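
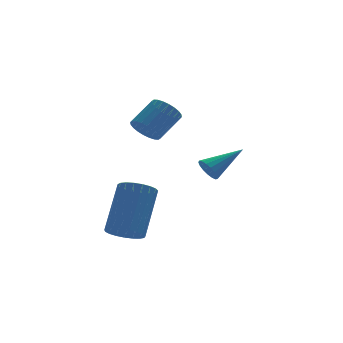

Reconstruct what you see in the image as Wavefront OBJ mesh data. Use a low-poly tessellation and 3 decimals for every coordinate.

v -0.635 0.538 -3.379
v -0.082 0.722 -3.749
v 0.648 1.786 -2.131
v 0.095 1.602 -1.761
v -0.266 0.935 -3.807
v 0.464 1.999 -2.188
v -0.513 1.079 -3.79
v 0.217 2.143 -2.171
v -0.782 1.13 -3.702
v -0.052 2.194 -2.084
v -1.025 1.078 -3.559
v -0.295 2.142 -1.94
v -1.2 0.933 -3.384
v -0.47 1.997 -1.766
v -1.278 0.72 -3.209
v -0.548 1.784 -1.59
v -1.245 0.475 -3.063
v -0.515 1.539 -1.444
v -1.106 0.241 -2.972
v -0.376 1.305 -1.353
v -0.886 0.059 -2.951
v -0.156 1.123 -1.332
v -0.622 -0.041 -3.004
v 0.108 1.023 -1.386
v -0.361 -0.041 -3.123
v 0.369 1.023 -1.504
v -0.147 0.06 -3.285
v 0.583 1.124 -1.666
v -0.017 0.243 -3.464
v 0.713 1.307 -1.845
v 0.006 0.477 -3.628
v 0.736 1.541 -2.01
v 0.762 3.105 0.339
v 1.206 2.801 0.012
v 2.103 3.271 0.795
v 1.658 3.575 1.121
v 1.198 3.015 -0.107
v 2.094 3.486 0.676
v 1.123 3.244 -0.159
v 2.019 3.714 0.624
v 0.993 3.451 -0.134
v 1.89 3.921 0.648
v 0.828 3.605 -0.038
v 1.724 4.076 0.745
v 0.652 3.684 0.116
v 1.549 4.154 0.898
v 0.494 3.674 0.303
v 1.391 4.144 1.086
v 0.376 3.577 0.496
v 1.273 4.048 1.279
v 0.317 3.409 0.665
v 1.214 3.879 1.448
v 0.326 3.194 0.784
v 1.222 3.665 1.567
v 0.401 2.966 0.836
v 1.297 3.436 1.619
v 0.53 2.759 0.812
v 1.427 3.229 1.594
v 0.696 2.604 0.715
v 1.592 3.075 1.498
v 0.871 2.526 0.562
v 1.768 2.996 1.344
v 1.029 2.536 0.374
v 1.926 3.006 1.157
v 1.147 2.632 0.181
v 2.044 3.103 0.964
v 3.016 3.149 -1.762
v 3.271 2.852 -2.103
v 4.384 3.471 -1.018
v 3.274 3.078 -2.207
v 3.218 3.321 -2.209
v 3.116 3.524 -2.108
v 2.991 3.641 -1.928
v 2.871 3.646 -1.71
v 2.785 3.537 -1.503
v 2.751 3.339 -1.356
v 2.778 3.098 -1.302
v 2.86 2.868 -1.353
v 2.977 2.703 -1.497
v 3.103 2.64 -1.703
v 3.21 2.694 -1.921
f 2 1 5
f 2 5 3
f 3 5 6
f 3 6 4
f 5 1 7
f 5 7 6
f 6 7 8
f 6 8 4
f 7 1 9
f 7 9 8
f 8 9 10
f 8 10 4
f 9 1 11
f 9 11 10
f 10 11 12
f 10 12 4
f 11 1 13
f 11 13 12
f 12 13 14
f 12 14 4
f 13 1 15
f 13 15 14
f 14 15 16
f 14 16 4
f 15 1 17
f 15 17 16
f 16 17 18
f 16 18 4
f 17 1 19
f 17 19 18
f 18 19 20
f 18 20 4
f 19 1 21
f 19 21 20
f 20 21 22
f 20 22 4
f 21 1 23
f 21 23 22
f 22 23 24
f 22 24 4
f 23 1 25
f 23 25 24
f 24 25 26
f 24 26 4
f 25 1 27
f 25 27 26
f 26 27 28
f 26 28 4
f 27 1 29
f 27 29 28
f 28 29 30
f 28 30 4
f 29 1 31
f 29 31 30
f 30 31 32
f 30 32 4
f 31 1 2
f 31 2 32
f 32 2 3
f 32 3 4
f 34 33 37
f 34 37 35
f 35 37 38
f 35 38 36
f 37 33 39
f 37 39 38
f 38 39 40
f 38 40 36
f 39 33 41
f 39 41 40
f 40 41 42
f 40 42 36
f 41 33 43
f 41 43 42
f 42 43 44
f 42 44 36
f 43 33 45
f 43 45 44
f 44 45 46
f 44 46 36
f 45 33 47
f 45 47 46
f 46 47 48
f 46 48 36
f 47 33 49
f 47 49 48
f 48 49 50
f 48 50 36
f 49 33 51
f 49 51 50
f 50 51 52
f 50 52 36
f 51 33 53
f 51 53 52
f 52 53 54
f 52 54 36
f 53 33 55
f 53 55 54
f 54 55 56
f 54 56 36
f 55 33 57
f 55 57 56
f 56 57 58
f 56 58 36
f 57 33 59
f 57 59 58
f 58 59 60
f 58 60 36
f 59 33 61
f 59 61 60
f 60 61 62
f 60 62 36
f 61 33 63
f 61 63 62
f 62 63 64
f 62 64 36
f 63 33 65
f 63 65 64
f 64 65 66
f 64 66 36
f 65 33 34
f 65 34 66
f 66 34 35
f 66 35 36
f 68 67 70
f 68 70 69
f 70 67 71
f 70 71 69
f 71 67 72
f 71 72 69
f 72 67 73
f 72 73 69
f 73 67 74
f 73 74 69
f 74 67 75
f 74 75 69
f 75 67 76
f 75 76 69
f 76 67 77
f 76 77 69
f 77 67 78
f 77 78 69
f 78 67 79
f 78 79 69
f 79 67 80
f 79 80 69
f 80 67 81
f 80 81 69
f 81 67 68
f 81 68 69



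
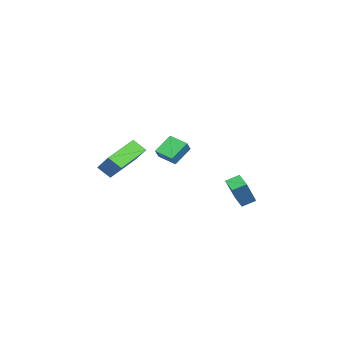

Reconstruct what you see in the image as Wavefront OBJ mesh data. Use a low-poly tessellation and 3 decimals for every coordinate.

v -1.558 -3.118 1.104
v -1.673 -3.84 1.743
v -0.677 -2.331 2.154
v -0.793 -3.052 2.792
v 0.193 -4.068 0.348
v 0.077 -4.789 0.986
v 1.073 -3.28 1.397
v 0.958 -4.002 2.036
v 0.575 -1.413 2.176
v -0.199 -0.777 3.036
v 0.998 -0.443 1.84
v 0.225 0.193 2.7
v 1.175 -1.473 2.76
v 0.402 -0.837 3.62
v 1.599 -0.503 2.424
v 0.825 0.133 3.284
v 1.98 3.173 -0.532
v 1.334 2.706 -0.161
v 1.69 3.854 -0.18
v 1.043 3.387 0.191
v 3.097 2.853 1.009
v 2.45 2.386 1.38
v 2.806 3.534 1.361
v 2.16 3.067 1.732
f 2 4 1
f 5 2 1
f 1 4 3
f 3 5 1
f 2 8 4
f 6 2 5
f 6 8 2
f 4 8 3
f 7 5 3
f 3 8 7
f 7 6 5
f 8 6 7
f 10 12 9
f 13 10 9
f 9 12 11
f 11 13 9
f 10 16 12
f 14 10 13
f 14 16 10
f 12 16 11
f 15 13 11
f 11 16 15
f 15 14 13
f 16 14 15
f 18 20 17
f 21 18 17
f 17 20 19
f 19 21 17
f 18 24 20
f 22 18 21
f 22 24 18
f 20 24 19
f 23 21 19
f 19 24 23
f 23 22 21
f 24 22 23



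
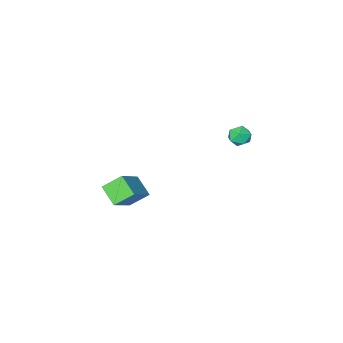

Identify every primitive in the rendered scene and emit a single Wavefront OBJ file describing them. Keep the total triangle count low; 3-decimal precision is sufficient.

v -3.314 0.53 -0.976
v -2.889 0.057 -0.894
v -4.091 -0.137 -0.806
v -3.666 -0.61 -0.724
v -3.71 -0.14 -0.29
v -3.23 0.273 -0.395
v -3.75 -0.353 -1.305
v -3.27 0.06 -1.41
v -3.158 -0.489 -1.097
v -3.134 -0.357 -0.47
v -3.846 0.277 -1.23
v -3.822 0.409 -0.603
v 1.469 -1.21 -2.282
v 2.813 -0.444 -1.095
v 1.468 -0.235 -2.911
v 2.812 0.531 -1.723
v 2.288 -1.631 -2.937
v 3.632 -0.865 -1.749
v 2.287 -0.656 -3.565
v 3.631 0.11 -2.378
f 1 12 6
f 1 6 2
f 1 2 8
f 1 8 11
f 1 11 12
f 2 6 10
f 6 12 5
f 12 11 3
f 11 8 7
f 8 2 9
f 4 10 5
f 4 5 3
f 4 3 7
f 4 7 9
f 4 9 10
f 5 10 6
f 3 5 12
f 7 3 11
f 9 7 8
f 10 9 2
f 14 16 13
f 17 14 13
f 13 16 15
f 15 17 13
f 14 20 16
f 18 14 17
f 18 20 14
f 16 20 15
f 19 17 15
f 15 20 19
f 19 18 17
f 20 18 19



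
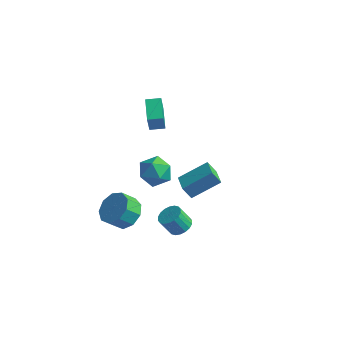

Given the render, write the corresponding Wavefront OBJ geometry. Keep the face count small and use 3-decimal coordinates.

v -3.19 3.78 -2.746
v -2.161 3.472 -2.885
v -3.679 2.748 -4.075
v -2.65 2.44 -4.214
v -3.194 2.128 -3.331
v -2.892 2.766 -2.51
v -2.948 3.454 -4.45
v -2.646 4.092 -3.629
v -2.012 3.27 -3.939
v -2.164 2.451 -3.247
v -3.676 3.769 -3.713
v -3.828 2.95 -3.021
v 1.801 -0.999 0.654
v 1.403 -1.237 1.414
v 2.841 0.169 1.566
v 2.443 -0.07 2.325
v 2.617 -1.85 0.815
v 2.219 -2.089 1.574
v 3.657 -0.683 1.726
v 3.259 -0.921 2.486
v 1.121 -0.54 -3.372
v 1.767 -0.672 -3.109
v 1.285 -1.033 -2.106
v 0.639 -0.9 -2.368
v 1.717 -0.371 -3.025
v 1.235 -0.732 -2.022
v 1.549 -0.104 -3.009
v 1.067 -0.465 -2.006
v 1.296 0.077 -3.066
v 0.815 -0.284 -2.062
v 1.009 0.136 -3.183
v 0.527 -0.225 -2.179
v 0.743 0.061 -3.337
v 0.262 -0.3 -2.334
v 0.553 -0.133 -3.498
v 0.071 -0.494 -2.495
v 0.475 -0.407 -3.634
v -0.007 -0.768 -2.631
v 0.525 -0.708 -3.718
v 0.043 -1.069 -2.715
v 0.693 -0.975 -3.734
v 0.211 -1.336 -2.731
v 0.945 -1.156 -3.678
v 0.464 -1.517 -2.674
v 1.233 -1.215 -3.561
v 0.751 -1.576 -2.557
v 1.498 -1.14 -3.406
v 1.017 -1.501 -2.403
v 1.689 -0.946 -3.245
v 1.207 -1.307 -2.242
v -1.644 0.696 2.507
v -1.438 0.185 3.805
v -2.462 1.749 3.052
v -2.256 1.238 4.35
v -0.964 1.182 2.59
v -0.758 0.671 3.888
v -1.782 2.235 3.135
v -1.576 1.724 4.433
v -2.1 -0.862 -3.701
v -1.479 -0.41 -2.986
v -1.919 -1.046 -2.203
v -2.54 -1.498 -2.919
v -2.097 -0.048 -3.039
v -2.536 -0.683 -2.256
v -2.716 -0.067 -3.402
v -3.156 -0.702 -2.619
v -3.047 -0.458 -3.905
v -3.487 -1.093 -3.122
v -2.935 -1.038 -4.313
v -3.375 -1.673 -3.53
v -2.432 -1.536 -4.435
v -2.872 -2.172 -3.652
v -1.774 -1.719 -4.214
v -2.214 -2.354 -3.431
v -1.268 -1.501 -3.753
v -1.708 -2.136 -2.97
v -1.152 -0.984 -3.268
v -1.591 -1.62 -2.485
f 1 12 6
f 1 6 2
f 1 2 8
f 1 8 11
f 1 11 12
f 2 6 10
f 6 12 5
f 12 11 3
f 11 8 7
f 8 2 9
f 4 10 5
f 4 5 3
f 4 3 7
f 4 7 9
f 4 9 10
f 5 10 6
f 3 5 12
f 7 3 11
f 9 7 8
f 10 9 2
f 14 16 13
f 17 14 13
f 13 16 15
f 15 17 13
f 14 20 16
f 18 14 17
f 18 20 14
f 16 20 15
f 19 17 15
f 15 20 19
f 19 18 17
f 20 18 19
f 22 21 25
f 22 25 23
f 23 25 26
f 23 26 24
f 25 21 27
f 25 27 26
f 26 27 28
f 26 28 24
f 27 21 29
f 27 29 28
f 28 29 30
f 28 30 24
f 29 21 31
f 29 31 30
f 30 31 32
f 30 32 24
f 31 21 33
f 31 33 32
f 32 33 34
f 32 34 24
f 33 21 35
f 33 35 34
f 34 35 36
f 34 36 24
f 35 21 37
f 35 37 36
f 36 37 38
f 36 38 24
f 37 21 39
f 37 39 38
f 38 39 40
f 38 40 24
f 39 21 41
f 39 41 40
f 40 41 42
f 40 42 24
f 41 21 43
f 41 43 42
f 42 43 44
f 42 44 24
f 43 21 45
f 43 45 44
f 44 45 46
f 44 46 24
f 45 21 47
f 45 47 46
f 46 47 48
f 46 48 24
f 47 21 49
f 47 49 48
f 48 49 50
f 48 50 24
f 49 21 22
f 49 22 50
f 50 22 23
f 50 23 24
f 52 54 51
f 55 52 51
f 51 54 53
f 53 55 51
f 52 58 54
f 56 52 55
f 56 58 52
f 54 58 53
f 57 55 53
f 53 58 57
f 57 56 55
f 58 56 57
f 60 59 63
f 60 63 61
f 61 63 64
f 61 64 62
f 63 59 65
f 63 65 64
f 64 65 66
f 64 66 62
f 65 59 67
f 65 67 66
f 66 67 68
f 66 68 62
f 67 59 69
f 67 69 68
f 68 69 70
f 68 70 62
f 69 59 71
f 69 71 70
f 70 71 72
f 70 72 62
f 71 59 73
f 71 73 72
f 72 73 74
f 72 74 62
f 73 59 75
f 73 75 74
f 74 75 76
f 74 76 62
f 75 59 77
f 75 77 76
f 76 77 78
f 76 78 62
f 77 59 60
f 77 60 78
f 78 60 61
f 78 61 62



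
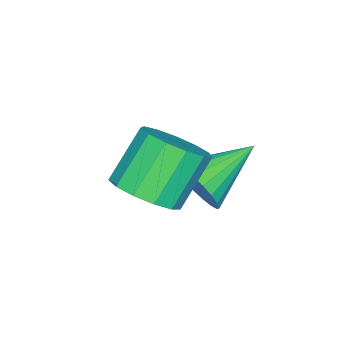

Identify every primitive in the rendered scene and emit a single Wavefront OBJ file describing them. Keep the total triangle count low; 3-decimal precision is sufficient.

v 1.599 -1.354 2.076
v 2.269 -1.767 2.693
v 1.211 -1.439 4.061
v 0.541 -1.026 3.444
v 2.398 -1.219 2.662
v 1.34 -0.891 4.03
v 2.274 -0.714 2.444
v 1.216 -0.386 3.812
v 1.935 -0.413 2.11
v 0.877 -0.085 3.478
v 1.489 -0.41 1.765
v 0.432 -0.082 3.133
v 1.079 -0.707 1.519
v 0.021 -0.379 2.887
v 0.833 -1.209 1.449
v -0.225 -0.881 2.817
v 0.831 -1.758 1.579
v -0.227 -1.43 2.947
v 1.072 -2.178 1.866
v 0.014 -1.85 3.234
v 1.481 -2.337 2.22
v 0.423 -2.008 3.588
v 1.927 -2.183 2.529
v 0.869 -1.855 3.897
v -0.199 -0.86 1.226
v 0.329 -0.391 1.816
v -1.821 0 1.994
v 0.313 -0.153 1.516
v 0.209 -0.038 1.166
v 0.034 -0.065 0.827
v -0.181 -0.23 0.557
v -0.399 -0.503 0.403
v -0.583 -0.839 0.391
v -0.7 -1.178 0.523
v -0.731 -1.462 0.777
v -0.67 -1.642 1.109
v -0.527 -1.687 1.461
v -0.328 -1.589 1.773
v -0.106 -1.366 1.99
v 0.099 -1.054 2.075
v 0.253 -0.71 2.013
f 2 1 5
f 2 5 3
f 3 5 6
f 3 6 4
f 5 1 7
f 5 7 6
f 6 7 8
f 6 8 4
f 7 1 9
f 7 9 8
f 8 9 10
f 8 10 4
f 9 1 11
f 9 11 10
f 10 11 12
f 10 12 4
f 11 1 13
f 11 13 12
f 12 13 14
f 12 14 4
f 13 1 15
f 13 15 14
f 14 15 16
f 14 16 4
f 15 1 17
f 15 17 16
f 16 17 18
f 16 18 4
f 17 1 19
f 17 19 18
f 18 19 20
f 18 20 4
f 19 1 21
f 19 21 20
f 20 21 22
f 20 22 4
f 21 1 23
f 21 23 22
f 22 23 24
f 22 24 4
f 23 1 2
f 23 2 24
f 24 2 3
f 24 3 4
f 26 25 28
f 26 28 27
f 28 25 29
f 28 29 27
f 29 25 30
f 29 30 27
f 30 25 31
f 30 31 27
f 31 25 32
f 31 32 27
f 32 25 33
f 32 33 27
f 33 25 34
f 33 34 27
f 34 25 35
f 34 35 27
f 35 25 36
f 35 36 27
f 36 25 37
f 36 37 27
f 37 25 38
f 37 38 27
f 38 25 39
f 38 39 27
f 39 25 40
f 39 40 27
f 40 25 41
f 40 41 27
f 41 25 26
f 41 26 27



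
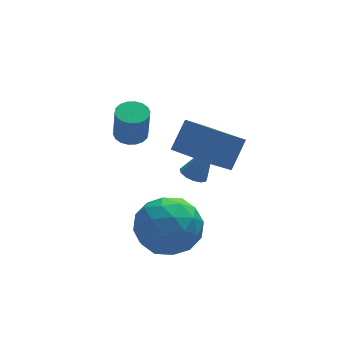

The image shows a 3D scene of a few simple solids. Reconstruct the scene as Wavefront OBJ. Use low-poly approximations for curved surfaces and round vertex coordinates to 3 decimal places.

v -2.321 0.041 -0.953
v -1.593 0.477 -1.843
v -1.147 -1.557 -0.777
v -0.419 -1.121 -1.667
v -0.461 -0.557 -0.574
v -1.186 0.431 -0.683
v -1.554 -1.511 -1.937
v -2.279 -0.523 -2.046
v -1.119 -0.482 -2.451
v -0.443 0.108 -1.609
v -2.297 -1.188 -1.011
v -1.621 -0.598 -0.169
v -2.06 0.399 -1.414
v -0.68 -1.479 -1.206
v -0.704 -1.148 -0.564
v -0.276 -0.891 -1.087
v -1.821 0.372 -0.732
v -1.393 0.628 -1.255
v -0.727 0.021 -0.509
v -1.347 -1.708 -1.365
v -0.919 -1.452 -1.888
v -2.464 -0.189 -1.533
v -2.036 0.068 -2.056
v -2.013 -1.101 -2.111
v -1.353 0.092 -2.294
v -0.663 -0.847 -2.19
v -1.33 -1.076 -2.349
v -1.757 -0.496 -2.413
v -0.956 0.439 -1.799
v -0.266 -0.5 -1.696
v -0.29 -0.169 -1.053
v -0.717 0.411 -1.118
v -0.677 -0.125 -2.157
v -2.474 -0.58 -0.924
v -1.784 -1.519 -0.821
v -2.023 -1.491 -1.502
v -2.45 -0.911 -1.567
v -2.077 -0.233 -0.43
v -1.387 -1.172 -0.326
v -0.983 -0.584 -0.207
v -1.41 -0.004 -0.271
v -2.063 -0.955 -0.463
v -0.155 -1.195 2.046
v 0.497 -0.67 3.001
v -0.92 0.662 1.547
v -0.269 1.187 2.503
v 0.589 -1.047 1.457
v 1.24 -0.522 2.413
v -0.177 0.81 0.959
v 0.475 1.335 1.914
v -1.556 3.266 0.571
v -1.098 3.644 0.658
v -1.107 3.353 1.976
v -1.564 2.974 1.889
v -1.312 3.801 0.691
v -1.321 3.509 2.009
v -1.574 3.851 0.7
v -1.583 3.56 2.018
v -1.832 3.786 0.684
v -1.841 3.495 2.002
v -2.036 3.618 0.646
v -2.045 3.326 1.964
v -2.144 3.38 0.592
v -2.153 3.088 1.91
v -2.136 3.119 0.535
v -2.145 2.827 1.853
v -2.013 2.887 0.484
v -2.022 2.596 1.802
v -1.799 2.731 0.451
v -1.808 2.439 1.769
v -1.537 2.68 0.442
v -1.546 2.389 1.76
v -1.279 2.745 0.458
v -1.288 2.454 1.776
v -1.075 2.914 0.496
v -1.084 2.622 1.814
v -0.967 3.152 0.55
v -0.976 2.86 1.868
v -0.975 3.413 0.607
v -0.984 3.121 1.925
v 0.316 2.104 -1.141
v 0.748 2.291 -1.363
v 1.104 2.136 0.421
v 0.587 2.524 -1.286
v 0.34 2.623 -1.164
v 0.086 2.558 -1.034
v -0.096 2.349 -0.938
v -0.146 2.062 -0.907
v -0.05 1.789 -0.95
v 0.162 1.615 -1.054
v 0.423 1.598 -1.185
v 0.651 1.741 -1.303
v 0.772 1.999 -1.369
f 1 38 17
f 38 12 41
f 17 41 6
f 38 41 17
f 1 17 13
f 17 6 18
f 13 18 2
f 17 18 13
f 1 13 22
f 13 2 23
f 22 23 8
f 13 23 22
f 1 22 34
f 22 8 37
f 34 37 11
f 22 37 34
f 1 34 38
f 34 11 42
f 38 42 12
f 34 42 38
f 2 18 29
f 18 6 32
f 29 32 10
f 18 32 29
f 6 41 19
f 41 12 40
f 19 40 5
f 41 40 19
f 12 42 39
f 42 11 35
f 39 35 3
f 42 35 39
f 11 37 36
f 37 8 24
f 36 24 7
f 37 24 36
f 8 23 28
f 23 2 25
f 28 25 9
f 23 25 28
f 4 30 16
f 30 10 31
f 16 31 5
f 30 31 16
f 4 16 14
f 16 5 15
f 14 15 3
f 16 15 14
f 4 14 21
f 14 3 20
f 21 20 7
f 14 20 21
f 4 21 26
f 21 7 27
f 26 27 9
f 21 27 26
f 4 26 30
f 26 9 33
f 30 33 10
f 26 33 30
f 5 31 19
f 31 10 32
f 19 32 6
f 31 32 19
f 3 15 39
f 15 5 40
f 39 40 12
f 15 40 39
f 7 20 36
f 20 3 35
f 36 35 11
f 20 35 36
f 9 27 28
f 27 7 24
f 28 24 8
f 27 24 28
f 10 33 29
f 33 9 25
f 29 25 2
f 33 25 29
f 44 46 43
f 47 44 43
f 43 46 45
f 45 47 43
f 44 50 46
f 48 44 47
f 48 50 44
f 46 50 45
f 49 47 45
f 45 50 49
f 49 48 47
f 50 48 49
f 52 51 55
f 52 55 53
f 53 55 56
f 53 56 54
f 55 51 57
f 55 57 56
f 56 57 58
f 56 58 54
f 57 51 59
f 57 59 58
f 58 59 60
f 58 60 54
f 59 51 61
f 59 61 60
f 60 61 62
f 60 62 54
f 61 51 63
f 61 63 62
f 62 63 64
f 62 64 54
f 63 51 65
f 63 65 64
f 64 65 66
f 64 66 54
f 65 51 67
f 65 67 66
f 66 67 68
f 66 68 54
f 67 51 69
f 67 69 68
f 68 69 70
f 68 70 54
f 69 51 71
f 69 71 70
f 70 71 72
f 70 72 54
f 71 51 73
f 71 73 72
f 72 73 74
f 72 74 54
f 73 51 75
f 73 75 74
f 74 75 76
f 74 76 54
f 75 51 77
f 75 77 76
f 76 77 78
f 76 78 54
f 77 51 79
f 77 79 78
f 78 79 80
f 78 80 54
f 79 51 52
f 79 52 80
f 80 52 53
f 80 53 54
f 82 81 84
f 82 84 83
f 84 81 85
f 84 85 83
f 85 81 86
f 85 86 83
f 86 81 87
f 86 87 83
f 87 81 88
f 87 88 83
f 88 81 89
f 88 89 83
f 89 81 90
f 89 90 83
f 90 81 91
f 90 91 83
f 91 81 92
f 91 92 83
f 92 81 93
f 92 93 83
f 93 81 82
f 93 82 83



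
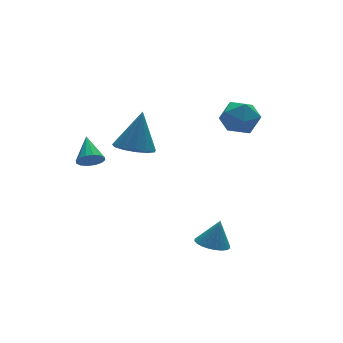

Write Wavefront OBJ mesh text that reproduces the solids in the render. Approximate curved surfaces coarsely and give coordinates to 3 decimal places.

v 1.23 -2.258 -3.157
v 1.955 -2.219 -3.412
v 1.65 -2.142 -1.943
v 1.877 -1.929 -3.413
v 1.7 -1.689 -3.375
v 1.452 -1.536 -3.304
v 1.169 -1.493 -3.21
v 0.896 -1.566 -3.108
v 0.674 -1.745 -3.014
v 0.536 -2.002 -2.941
v 0.504 -2.298 -2.902
v 0.582 -2.588 -2.901
v 0.759 -2.828 -2.939
v 1.007 -2.981 -3.01
v 1.29 -3.024 -3.104
v 1.563 -2.951 -3.206
v 1.785 -2.772 -3.3
v 1.923 -2.515 -3.373
v 2.9 -0.033 3.158
v 3.539 0.705 3.218
v 3.761 -0.685 2.002
v 4.4 0.053 2.062
v 4.332 -0.596 2.791
v 3.8 -0.192 3.505
v 3.5 0.212 1.715
v 2.968 0.616 2.429
v 3.91 0.856 2.326
v 4.424 0.357 2.991
v 2.876 -0.337 2.229
v 3.39 -0.836 2.894
v -0.589 1.45 1.091
v -0.054 2.14 0.742
v 0.029 1.89 2.909
v -0.526 2.356 0.85
v -1.017 2.284 1.034
v -1.372 1.948 1.236
v -1.479 1.453 1.392
v -1.303 0.957 1.453
v -0.9 0.618 1.398
v -0.398 0.542 1.246
v 0.043 0.755 1.045
v 0.284 1.188 0.858
v 0.248 1.705 0.745
v -2.002 2.822 -0.084
v -1.697 2.463 0.349
v -1.678 3.998 0.664
v -1.466 2.542 0.125
v -1.379 2.696 -0.156
v -1.459 2.884 -0.416
v -1.685 3.055 -0.588
v -1.995 3.164 -0.625
v -2.308 3.182 -0.516
v -2.539 3.103 -0.292
v -2.626 2.949 -0.012
v -2.546 2.761 0.249
v -2.32 2.589 0.421
v -2.009 2.48 0.457
f 2 1 4
f 2 4 3
f 4 1 5
f 4 5 3
f 5 1 6
f 5 6 3
f 6 1 7
f 6 7 3
f 7 1 8
f 7 8 3
f 8 1 9
f 8 9 3
f 9 1 10
f 9 10 3
f 10 1 11
f 10 11 3
f 11 1 12
f 11 12 3
f 12 1 13
f 12 13 3
f 13 1 14
f 13 14 3
f 14 1 15
f 14 15 3
f 15 1 16
f 15 16 3
f 16 1 17
f 16 17 3
f 17 1 18
f 17 18 3
f 18 1 2
f 18 2 3
f 19 30 24
f 19 24 20
f 19 20 26
f 19 26 29
f 19 29 30
f 20 24 28
f 24 30 23
f 30 29 21
f 29 26 25
f 26 20 27
f 22 28 23
f 22 23 21
f 22 21 25
f 22 25 27
f 22 27 28
f 23 28 24
f 21 23 30
f 25 21 29
f 27 25 26
f 28 27 20
f 32 31 34
f 32 34 33
f 34 31 35
f 34 35 33
f 35 31 36
f 35 36 33
f 36 31 37
f 36 37 33
f 37 31 38
f 37 38 33
f 38 31 39
f 38 39 33
f 39 31 40
f 39 40 33
f 40 31 41
f 40 41 33
f 41 31 42
f 41 42 33
f 42 31 43
f 42 43 33
f 43 31 32
f 43 32 33
f 45 44 47
f 45 47 46
f 47 44 48
f 47 48 46
f 48 44 49
f 48 49 46
f 49 44 50
f 49 50 46
f 50 44 51
f 50 51 46
f 51 44 52
f 51 52 46
f 52 44 53
f 52 53 46
f 53 44 54
f 53 54 46
f 54 44 55
f 54 55 46
f 55 44 56
f 55 56 46
f 56 44 57
f 56 57 46
f 57 44 45
f 57 45 46



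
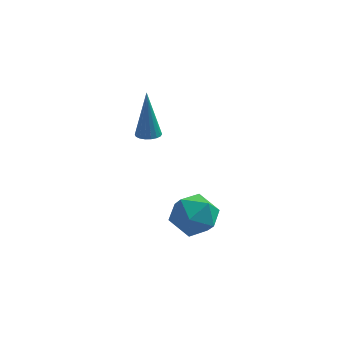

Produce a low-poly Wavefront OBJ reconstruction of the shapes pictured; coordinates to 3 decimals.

v 1.83 0.451 2.441
v 2.183 0.091 2.52
v 1.73 0.809 4.539
v 2.307 0.279 2.493
v 2.337 0.501 2.457
v 2.267 0.713 2.417
v 2.11 0.873 2.383
v 1.898 0.95 2.359
v 1.672 0.928 2.352
v 1.477 0.811 2.363
v 1.353 0.623 2.389
v 1.323 0.401 2.426
v 1.393 0.189 2.465
v 1.55 0.029 2.5
v 1.762 -0.048 2.523
v 1.988 -0.026 2.53
v 3.171 -1.013 -1.666
v 3.804 -0.251 -1.283
v 3.636 -2.049 -0.377
v 4.269 -1.287 0.006
v 3.215 -1.17 0.044
v 2.927 -0.529 -0.753
v 4.513 -1.771 -0.907
v 4.225 -1.13 -1.704
v 4.634 -0.72 -0.814
v 3.831 -0.348 -0.226
v 3.609 -1.952 -1.434
v 2.806 -1.58 -0.846
f 2 1 4
f 2 4 3
f 4 1 5
f 4 5 3
f 5 1 6
f 5 6 3
f 6 1 7
f 6 7 3
f 7 1 8
f 7 8 3
f 8 1 9
f 8 9 3
f 9 1 10
f 9 10 3
f 10 1 11
f 10 11 3
f 11 1 12
f 11 12 3
f 12 1 13
f 12 13 3
f 13 1 14
f 13 14 3
f 14 1 15
f 14 15 3
f 15 1 16
f 15 16 3
f 16 1 2
f 16 2 3
f 17 28 22
f 17 22 18
f 17 18 24
f 17 24 27
f 17 27 28
f 18 22 26
f 22 28 21
f 28 27 19
f 27 24 23
f 24 18 25
f 20 26 21
f 20 21 19
f 20 19 23
f 20 23 25
f 20 25 26
f 21 26 22
f 19 21 28
f 23 19 27
f 25 23 24
f 26 25 18



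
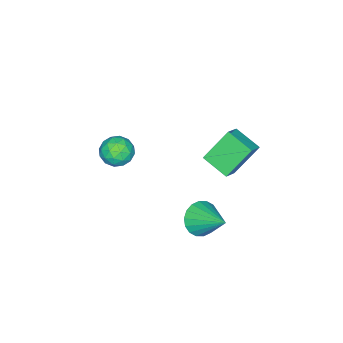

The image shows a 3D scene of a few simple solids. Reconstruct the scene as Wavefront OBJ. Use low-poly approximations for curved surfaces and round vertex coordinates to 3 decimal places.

v -0.832 -3.212 0.077
v -0.375 -2.497 -0.43
v 0.335 -3.183 1.17
v 0.792 -2.468 0.663
v -0.062 -2.28 1.124
v -0.784 -2.297 0.448
v 0.744 -3.383 0.292
v 0.022 -3.4 -0.384
v 0.598 -2.602 -0.297
v 0.1 -1.92 0.217
v -0.14 -3.76 0.523
v -0.638 -3.078 1.037
v -0.706 -2.857 -0.272
v 0.666 -2.823 1.012
v 0.164 -2.713 1.283
v 0.432 -2.292 0.985
v -0.946 -2.74 0.244
v -0.678 -2.319 -0.054
v -0.494 -2.192 0.859
v 0.638 -3.361 0.794
v 0.906 -2.94 0.496
v -0.472 -3.388 -0.245
v -0.204 -2.967 -0.543
v 0.454 -3.488 -0.119
v 0.134 -2.498 -0.492
v 0.821 -2.481 0.15
v 0.792 -3.019 -0.068
v 0.368 -3.029 -0.465
v -0.158 -2.098 -0.19
v 0.528 -2.081 0.453
v 0.026 -1.97 0.723
v -0.398 -1.981 0.326
v 0.414 -2.159 -0.112
v -0.568 -3.599 0.287
v 0.118 -3.582 0.93
v 0.358 -3.699 0.414
v -0.066 -3.71 0.017
v -0.861 -3.199 0.59
v -0.174 -3.182 1.232
v -0.408 -2.651 1.205
v -0.832 -2.661 0.808
v -0.454 -3.521 0.852
v -1.653 4.644 3.466
v -1.844 3.169 4.029
v -0.701 4.75 4.067
v -0.893 3.275 4.63
v -0.547 3.885 1.85
v -0.739 2.41 2.413
v 0.404 3.991 2.451
v 0.213 2.516 3.014
v -0.182 2.222 -2.727
v 0.833 2.147 -3.056
v 0.322 3.978 -1.573
v 0.634 2.423 -3.389
v 0.273 2.659 -3.591
v -0.178 2.809 -3.621
v -0.63 2.843 -3.475
v -0.993 2.753 -3.18
v -1.196 2.559 -2.795
v -1.197 2.298 -2.397
v -0.998 2.022 -2.064
v -0.637 1.785 -1.862
v -0.186 1.636 -1.832
v 0.266 1.602 -1.978
v 0.629 1.691 -2.273
v 0.831 1.886 -2.658
f 1 38 17
f 38 12 41
f 17 41 6
f 38 41 17
f 1 17 13
f 17 6 18
f 13 18 2
f 17 18 13
f 1 13 22
f 13 2 23
f 22 23 8
f 13 23 22
f 1 22 34
f 22 8 37
f 34 37 11
f 22 37 34
f 1 34 38
f 34 11 42
f 38 42 12
f 34 42 38
f 2 18 29
f 18 6 32
f 29 32 10
f 18 32 29
f 6 41 19
f 41 12 40
f 19 40 5
f 41 40 19
f 12 42 39
f 42 11 35
f 39 35 3
f 42 35 39
f 11 37 36
f 37 8 24
f 36 24 7
f 37 24 36
f 8 23 28
f 23 2 25
f 28 25 9
f 23 25 28
f 4 30 16
f 30 10 31
f 16 31 5
f 30 31 16
f 4 16 14
f 16 5 15
f 14 15 3
f 16 15 14
f 4 14 21
f 14 3 20
f 21 20 7
f 14 20 21
f 4 21 26
f 21 7 27
f 26 27 9
f 21 27 26
f 4 26 30
f 26 9 33
f 30 33 10
f 26 33 30
f 5 31 19
f 31 10 32
f 19 32 6
f 31 32 19
f 3 15 39
f 15 5 40
f 39 40 12
f 15 40 39
f 7 20 36
f 20 3 35
f 36 35 11
f 20 35 36
f 9 27 28
f 27 7 24
f 28 24 8
f 27 24 28
f 10 33 29
f 33 9 25
f 29 25 2
f 33 25 29
f 44 46 43
f 47 44 43
f 43 46 45
f 45 47 43
f 44 50 46
f 48 44 47
f 48 50 44
f 46 50 45
f 49 47 45
f 45 50 49
f 49 48 47
f 50 48 49
f 52 51 54
f 52 54 53
f 54 51 55
f 54 55 53
f 55 51 56
f 55 56 53
f 56 51 57
f 56 57 53
f 57 51 58
f 57 58 53
f 58 51 59
f 58 59 53
f 59 51 60
f 59 60 53
f 60 51 61
f 60 61 53
f 61 51 62
f 61 62 53
f 62 51 63
f 62 63 53
f 63 51 64
f 63 64 53
f 64 51 65
f 64 65 53
f 65 51 66
f 65 66 53
f 66 51 52
f 66 52 53



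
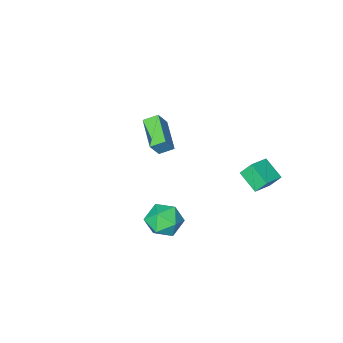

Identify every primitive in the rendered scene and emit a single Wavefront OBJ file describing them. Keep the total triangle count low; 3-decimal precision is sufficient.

v -3.537 3.394 -1.094
v -2.213 3.752 -0.625
v -3.633 4.719 -1.834
v -2.309 5.076 -1.365
v -3.091 2.924 -1.995
v -1.767 3.281 -1.526
v -3.187 4.248 -2.735
v -1.863 4.606 -2.266
v -1.844 -4.023 -2.426
v -1.14 -3.927 -1.301
v -1.039 -2.11 -3.092
v -0.336 -2.014 -1.968
v -1.064 -4.506 -2.872
v -0.361 -4.41 -1.748
v -0.26 -2.593 -3.539
v 0.444 -2.497 -2.414
v 3.668 4.734 -1.964
v 4.673 4.3 -2.454
v 2.747 3.08 -2.386
v 3.752 2.646 -2.876
v 3.687 2.814 -1.691
v 4.256 3.836 -1.43
v 3.164 3.544 -3.41
v 3.733 4.566 -3.149
v 4.361 3.565 -3.347
v 4.684 3.113 -2.285
v 2.736 4.267 -2.555
v 3.059 3.815 -1.493
f 2 4 1
f 5 2 1
f 1 4 3
f 3 5 1
f 2 8 4
f 6 2 5
f 6 8 2
f 4 8 3
f 7 5 3
f 3 8 7
f 7 6 5
f 8 6 7
f 10 12 9
f 13 10 9
f 9 12 11
f 11 13 9
f 10 16 12
f 14 10 13
f 14 16 10
f 12 16 11
f 15 13 11
f 11 16 15
f 15 14 13
f 16 14 15
f 17 28 22
f 17 22 18
f 17 18 24
f 17 24 27
f 17 27 28
f 18 22 26
f 22 28 21
f 28 27 19
f 27 24 23
f 24 18 25
f 20 26 21
f 20 21 19
f 20 19 23
f 20 23 25
f 20 25 26
f 21 26 22
f 19 21 28
f 23 19 27
f 25 23 24
f 26 25 18



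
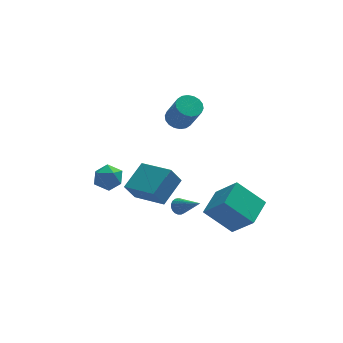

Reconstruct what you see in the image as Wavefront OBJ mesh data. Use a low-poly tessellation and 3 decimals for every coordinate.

v 0.061 -1.568 -1.65
v -0.56 -1.805 -0.532
v -1.304 0.039 -2.069
v -1.925 -0.198 -0.951
v 1.245 -0.322 -0.729
v 0.624 -0.559 0.389
v -0.12 1.285 -1.148
v -0.741 1.048 -0.03
v 1.168 0.016 -3.182
v 1.554 0.405 -3.063
v 2.112 -1.256 -2.078
v 1.398 0.437 -2.892
v 1.203 0.397 -2.772
v 1.002 0.29 -2.723
v 0.829 0.137 -2.753
v 0.715 -0.038 -2.857
v 0.68 -0.203 -3.017
v 0.729 -0.33 -3.206
v 0.854 -0.398 -3.39
v 1.033 -0.394 -3.539
v 1.236 -0.319 -3.625
v 1.427 -0.186 -3.635
v 1.573 -0.018 -3.567
v 1.649 0.156 -3.432
v 1.643 0.305 -3.253
v -3.066 -0.027 -0.517
v -2.554 0.326 0.169
v -3.106 -1.346 0.191
v -2.594 -0.993 0.877
v -3.466 -0.707 0.756
v -3.441 0.108 0.318
v -2.219 -1.128 0.042
v -2.194 -0.313 -0.396
v -2.031 -0.355 0.514
v -2.801 -0.095 0.955
v -2.859 -0.925 -0.595
v -3.629 -0.665 -0.154
v 3.603 -2.809 -3.491
v 4.551 -3.863 -2.024
v 2.095 -2.206 -2.082
v 3.043 -3.259 -0.616
v 4.597 -1.321 -3.064
v 5.545 -2.374 -1.598
v 3.089 -0.717 -1.656
v 4.037 -1.771 -0.189
v 1.621 2.717 2.262
v 2.397 2.94 2.188
v 2.834 1.966 3.844
v 2.059 1.743 3.918
v 2.254 3.207 2.383
v 2.692 2.234 4.039
v 1.987 3.378 2.554
v 2.424 2.404 4.21
v 1.647 3.418 2.667
v 2.084 2.444 4.323
v 1.302 3.318 2.7
v 1.739 2.345 4.356
v 1.02 3.1 2.646
v 1.457 2.126 4.302
v 0.857 2.806 2.516
v 1.295 1.832 4.172
v 0.846 2.494 2.336
v 1.283 1.52 3.992
v 0.988 2.226 2.141
v 1.426 1.253 3.797
v 1.256 2.056 1.97
v 1.693 1.082 3.626
v 1.596 2.016 1.857
v 2.033 1.042 3.513
v 1.941 2.115 1.824
v 2.378 1.142 3.48
v 2.223 2.334 1.878
v 2.66 1.36 3.534
v 2.385 2.628 2.008
v 2.823 1.654 3.664
f 2 4 1
f 5 2 1
f 1 4 3
f 3 5 1
f 2 8 4
f 6 2 5
f 6 8 2
f 4 8 3
f 7 5 3
f 3 8 7
f 7 6 5
f 8 6 7
f 10 9 12
f 10 12 11
f 12 9 13
f 12 13 11
f 13 9 14
f 13 14 11
f 14 9 15
f 14 15 11
f 15 9 16
f 15 16 11
f 16 9 17
f 16 17 11
f 17 9 18
f 17 18 11
f 18 9 19
f 18 19 11
f 19 9 20
f 19 20 11
f 20 9 21
f 20 21 11
f 21 9 22
f 21 22 11
f 22 9 23
f 22 23 11
f 23 9 24
f 23 24 11
f 24 9 25
f 24 25 11
f 25 9 10
f 25 10 11
f 26 37 31
f 26 31 27
f 26 27 33
f 26 33 36
f 26 36 37
f 27 31 35
f 31 37 30
f 37 36 28
f 36 33 32
f 33 27 34
f 29 35 30
f 29 30 28
f 29 28 32
f 29 32 34
f 29 34 35
f 30 35 31
f 28 30 37
f 32 28 36
f 34 32 33
f 35 34 27
f 39 41 38
f 42 39 38
f 38 41 40
f 40 42 38
f 39 45 41
f 43 39 42
f 43 45 39
f 41 45 40
f 44 42 40
f 40 45 44
f 44 43 42
f 45 43 44
f 47 46 50
f 47 50 48
f 48 50 51
f 48 51 49
f 50 46 52
f 50 52 51
f 51 52 53
f 51 53 49
f 52 46 54
f 52 54 53
f 53 54 55
f 53 55 49
f 54 46 56
f 54 56 55
f 55 56 57
f 55 57 49
f 56 46 58
f 56 58 57
f 57 58 59
f 57 59 49
f 58 46 60
f 58 60 59
f 59 60 61
f 59 61 49
f 60 46 62
f 60 62 61
f 61 62 63
f 61 63 49
f 62 46 64
f 62 64 63
f 63 64 65
f 63 65 49
f 64 46 66
f 64 66 65
f 65 66 67
f 65 67 49
f 66 46 68
f 66 68 67
f 67 68 69
f 67 69 49
f 68 46 70
f 68 70 69
f 69 70 71
f 69 71 49
f 70 46 72
f 70 72 71
f 71 72 73
f 71 73 49
f 72 46 74
f 72 74 73
f 73 74 75
f 73 75 49
f 74 46 47
f 74 47 75
f 75 47 48
f 75 48 49



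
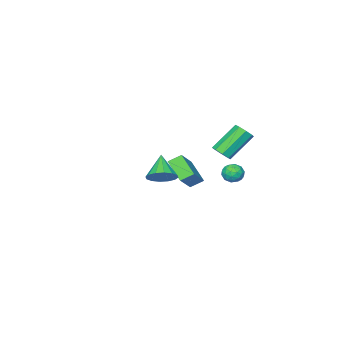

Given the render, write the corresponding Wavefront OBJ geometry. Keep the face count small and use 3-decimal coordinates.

v 3.964 2.235 1.931
v 4.394 1.567 1.69
v 3.236 1.385 2.989
v 4.632 1.747 1.999
v 4.691 2.058 2.289
v 4.556 2.416 2.484
v 4.262 2.726 2.531
v 3.888 2.904 2.416
v 3.534 2.903 2.172
v 3.296 2.723 1.864
v 3.236 2.412 1.573
v 3.372 2.054 1.378
v 3.666 1.744 1.332
v 4.04 1.566 1.446
v -3.261 0.843 -0.462
v -2.739 1.265 -0.412
v -2.581 0.035 -0.728
v -2.059 0.457 -0.678
v -2.396 0.272 -0.126
v -2.817 0.771 0.039
v -2.503 0.529 -1.179
v -2.924 1.028 -1.014
v -2.271 1.071 -0.854
v -2.205 0.912 -0.204
v -3.115 0.388 -0.936
v -3.049 0.229 -0.286
v -3.06 1.125 -0.413
v -2.26 0.175 -0.727
v -2.458 0.066 -0.402
v -2.152 0.315 -0.373
v -3.105 0.834 -0.149
v -2.799 1.082 -0.119
v -2.597 0.499 0.049
v -2.521 0.218 -1.021
v -2.215 0.466 -0.991
v -3.168 0.985 -0.767
v -2.862 1.234 -0.738
v -2.723 0.801 -1.189
v -2.478 1.259 -0.644
v -2.078 0.785 -0.801
v -2.339 0.827 -1.095
v -2.586 1.12 -0.998
v -2.439 1.166 -0.262
v -2.04 0.691 -0.418
v -2.238 0.582 -0.094
v -2.485 0.875 0.003
v -2.164 1.052 -0.522
v -3.28 0.609 -0.722
v -2.881 0.134 -0.878
v -2.835 0.425 -1.143
v -3.082 0.718 -1.046
v -3.242 0.515 -0.339
v -2.842 0.041 -0.496
v -2.734 0.18 -0.142
v -2.981 0.473 -0.045
v -3.156 0.248 -0.618
v -0.125 2.309 2.324
v 0.31 2.346 2.75
v -1.039 2.687 4.101
v -1.475 2.651 3.676
v 0.217 2.759 2.553
v -1.132 3.101 3.904
v -0.076 2.909 2.222
v -1.425 3.25 3.574
v -0.398 2.707 1.951
v -1.748 3.049 3.303
v -0.561 2.273 1.899
v -1.91 2.614 3.25
v -0.468 1.859 2.096
v -1.817 2.201 3.447
v -0.175 1.71 2.426
v -1.524 2.051 3.778
v 0.148 1.911 2.697
v -1.202 2.253 4.049
v -3.307 -3.365 -3.329
v -3.583 -4.673 -2.395
v -3.925 -2.904 -2.865
v -4.2 -4.211 -1.931
v -2.02 -2.809 -2.169
v -2.295 -4.116 -1.235
v -2.637 -2.347 -1.705
v -2.913 -3.655 -0.771
f 2 1 4
f 2 4 3
f 4 1 5
f 4 5 3
f 5 1 6
f 5 6 3
f 6 1 7
f 6 7 3
f 7 1 8
f 7 8 3
f 8 1 9
f 8 9 3
f 9 1 10
f 9 10 3
f 10 1 11
f 10 11 3
f 11 1 12
f 11 12 3
f 12 1 13
f 12 13 3
f 13 1 14
f 13 14 3
f 14 1 2
f 14 2 3
f 15 52 31
f 52 26 55
f 31 55 20
f 52 55 31
f 15 31 27
f 31 20 32
f 27 32 16
f 31 32 27
f 15 27 36
f 27 16 37
f 36 37 22
f 27 37 36
f 15 36 48
f 36 22 51
f 48 51 25
f 36 51 48
f 15 48 52
f 48 25 56
f 52 56 26
f 48 56 52
f 16 32 43
f 32 20 46
f 43 46 24
f 32 46 43
f 20 55 33
f 55 26 54
f 33 54 19
f 55 54 33
f 26 56 53
f 56 25 49
f 53 49 17
f 56 49 53
f 25 51 50
f 51 22 38
f 50 38 21
f 51 38 50
f 22 37 42
f 37 16 39
f 42 39 23
f 37 39 42
f 18 44 30
f 44 24 45
f 30 45 19
f 44 45 30
f 18 30 28
f 30 19 29
f 28 29 17
f 30 29 28
f 18 28 35
f 28 17 34
f 35 34 21
f 28 34 35
f 18 35 40
f 35 21 41
f 40 41 23
f 35 41 40
f 18 40 44
f 40 23 47
f 44 47 24
f 40 47 44
f 19 45 33
f 45 24 46
f 33 46 20
f 45 46 33
f 17 29 53
f 29 19 54
f 53 54 26
f 29 54 53
f 21 34 50
f 34 17 49
f 50 49 25
f 34 49 50
f 23 41 42
f 41 21 38
f 42 38 22
f 41 38 42
f 24 47 43
f 47 23 39
f 43 39 16
f 47 39 43
f 58 57 61
f 58 61 59
f 59 61 62
f 59 62 60
f 61 57 63
f 61 63 62
f 62 63 64
f 62 64 60
f 63 57 65
f 63 65 64
f 64 65 66
f 64 66 60
f 65 57 67
f 65 67 66
f 66 67 68
f 66 68 60
f 67 57 69
f 67 69 68
f 68 69 70
f 68 70 60
f 69 57 71
f 69 71 70
f 70 71 72
f 70 72 60
f 71 57 73
f 71 73 72
f 72 73 74
f 72 74 60
f 73 57 58
f 73 58 74
f 74 58 59
f 74 59 60
f 76 78 75
f 79 76 75
f 75 78 77
f 77 79 75
f 76 82 78
f 80 76 79
f 80 82 76
f 78 82 77
f 81 79 77
f 77 82 81
f 81 80 79
f 82 80 81



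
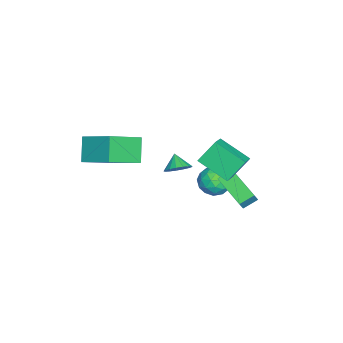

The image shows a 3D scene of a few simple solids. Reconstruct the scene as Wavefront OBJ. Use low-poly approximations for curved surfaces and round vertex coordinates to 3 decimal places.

v -3.268 -1.735 -2.767
v -2.854 -1.356 -2.197
v -3.912 -2.105 -2.053
v -3.118 -1.101 -2.303
v -3.417 -0.99 -2.516
v -3.682 -1.051 -2.786
v -3.852 -1.268 -3.052
v -3.888 -1.592 -3.252
v -3.782 -1.949 -3.341
v -3.558 -2.257 -3.299
v -3.268 -2.445 -3.135
v -2.978 -2.471 -2.886
v -2.754 -2.328 -2.61
v -2.648 -2.049 -2.37
v -2.684 -1.699 -2.221
v -4.256 0.03 -3.689
v -3.69 0.631 -4.288
v -3.01 -0.071 -2.612
v -2.444 0.53 -3.211
v -3.252 0.914 -2.722
v -4.023 0.976 -3.388
v -2.677 -0.416 -3.512
v -3.448 -0.354 -4.178
v -2.714 0.355 -4.179
v -3.07 1.177 -3.691
v -3.63 -0.617 -3.209
v -3.986 0.205 -2.721
v -4.083 0.339 -4.083
v -2.617 0.221 -2.817
v -3.093 0.447 -2.53
v -2.76 0.8 -2.882
v -4.278 0.542 -3.554
v -3.945 0.895 -3.906
v -3.688 1.062 -2.986
v -2.755 -0.335 -2.994
v -2.422 0.018 -3.346
v -3.94 -0.24 -4.018
v -3.607 0.113 -4.37
v -3.012 -0.502 -3.914
v -3.176 0.53 -4.371
v -2.444 0.471 -3.738
v -2.581 -0.085 -3.915
v -3.034 -0.049 -4.306
v -3.385 1.013 -4.084
v -2.653 0.954 -3.451
v -3.128 1.18 -3.164
v -3.581 1.216 -3.555
v -2.812 0.851 -4.02
v -4.047 -0.394 -3.449
v -3.315 -0.453 -2.816
v -3.119 -0.656 -3.345
v -3.572 -0.62 -3.736
v -4.256 0.089 -3.162
v -3.524 0.03 -2.529
v -3.666 0.609 -2.594
v -4.119 0.645 -2.985
v -3.888 -0.291 -2.88
v -0.85 0.175 0.445
v -1.411 0.985 1.654
v -0.362 1.865 -0.463
v -0.923 2.676 0.746
v 0.203 0.144 0.954
v -0.358 0.955 2.163
v 0.691 1.835 0.046
v 0.13 2.645 1.255
v -1.438 1.068 -1.939
v -1.94 1.743 -1.497
v -0.049 2.547 -2.62
v -0.551 3.222 -2.178
v -0.989 0.958 -1.262
v -1.491 1.633 -0.82
v 0.4 2.437 -1.943
v -0.102 3.112 -1.501
v 2.268 -5.35 3.383
v 3.085 -3.665 4.334
v 0.809 -4.107 2.433
v 1.626 -2.422 3.383
v 3.234 -5.138 2.177
v 4.051 -3.453 3.127
v 1.775 -3.895 1.226
v 2.592 -2.21 2.177
f 2 1 4
f 2 4 3
f 4 1 5
f 4 5 3
f 5 1 6
f 5 6 3
f 6 1 7
f 6 7 3
f 7 1 8
f 7 8 3
f 8 1 9
f 8 9 3
f 9 1 10
f 9 10 3
f 10 1 11
f 10 11 3
f 11 1 12
f 11 12 3
f 12 1 13
f 12 13 3
f 13 1 14
f 13 14 3
f 14 1 15
f 14 15 3
f 15 1 2
f 15 2 3
f 16 53 32
f 53 27 56
f 32 56 21
f 53 56 32
f 16 32 28
f 32 21 33
f 28 33 17
f 32 33 28
f 16 28 37
f 28 17 38
f 37 38 23
f 28 38 37
f 16 37 49
f 37 23 52
f 49 52 26
f 37 52 49
f 16 49 53
f 49 26 57
f 53 57 27
f 49 57 53
f 17 33 44
f 33 21 47
f 44 47 25
f 33 47 44
f 21 56 34
f 56 27 55
f 34 55 20
f 56 55 34
f 27 57 54
f 57 26 50
f 54 50 18
f 57 50 54
f 26 52 51
f 52 23 39
f 51 39 22
f 52 39 51
f 23 38 43
f 38 17 40
f 43 40 24
f 38 40 43
f 19 45 31
f 45 25 46
f 31 46 20
f 45 46 31
f 19 31 29
f 31 20 30
f 29 30 18
f 31 30 29
f 19 29 36
f 29 18 35
f 36 35 22
f 29 35 36
f 19 36 41
f 36 22 42
f 41 42 24
f 36 42 41
f 19 41 45
f 41 24 48
f 45 48 25
f 41 48 45
f 20 46 34
f 46 25 47
f 34 47 21
f 46 47 34
f 18 30 54
f 30 20 55
f 54 55 27
f 30 55 54
f 22 35 51
f 35 18 50
f 51 50 26
f 35 50 51
f 24 42 43
f 42 22 39
f 43 39 23
f 42 39 43
f 25 48 44
f 48 24 40
f 44 40 17
f 48 40 44
f 59 61 58
f 62 59 58
f 58 61 60
f 60 62 58
f 59 65 61
f 63 59 62
f 63 65 59
f 61 65 60
f 64 62 60
f 60 65 64
f 64 63 62
f 65 63 64
f 67 69 66
f 70 67 66
f 66 69 68
f 68 70 66
f 67 73 69
f 71 67 70
f 71 73 67
f 69 73 68
f 72 70 68
f 68 73 72
f 72 71 70
f 73 71 72
f 75 77 74
f 78 75 74
f 74 77 76
f 76 78 74
f 75 81 77
f 79 75 78
f 79 81 75
f 77 81 76
f 80 78 76
f 76 81 80
f 80 79 78
f 81 79 80



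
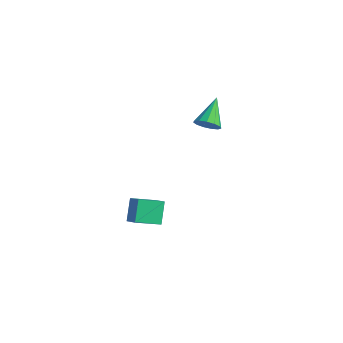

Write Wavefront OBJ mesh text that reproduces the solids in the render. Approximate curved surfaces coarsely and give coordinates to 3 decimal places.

v -1.243 0.77 -3.859
v -1.829 -0.511 -3.263
v -0.477 0.63 -3.408
v -1.063 -0.652 -2.812
v -0.737 0.032 -4.948
v -1.323 -1.25 -4.352
v 0.029 -0.109 -4.497
v -0.557 -1.39 -3.901
v 0.868 2.299 2.463
v 1.449 2.222 2.899
v 0.252 3.621 3.517
v 1.554 2.499 2.614
v 1.442 2.712 2.28
v 1.147 2.794 2.005
v 0.764 2.718 1.875
v 0.414 2.51 1.932
v 0.209 2.234 2.158
v 0.212 1.979 2.48
v 0.424 1.825 2.798
v 0.777 1.822 3.009
v 1.159 1.97 3.047
f 2 4 1
f 5 2 1
f 1 4 3
f 3 5 1
f 2 8 4
f 6 2 5
f 6 8 2
f 4 8 3
f 7 5 3
f 3 8 7
f 7 6 5
f 8 6 7
f 10 9 12
f 10 12 11
f 12 9 13
f 12 13 11
f 13 9 14
f 13 14 11
f 14 9 15
f 14 15 11
f 15 9 16
f 15 16 11
f 16 9 17
f 16 17 11
f 17 9 18
f 17 18 11
f 18 9 19
f 18 19 11
f 19 9 20
f 19 20 11
f 20 9 21
f 20 21 11
f 21 9 10
f 21 10 11



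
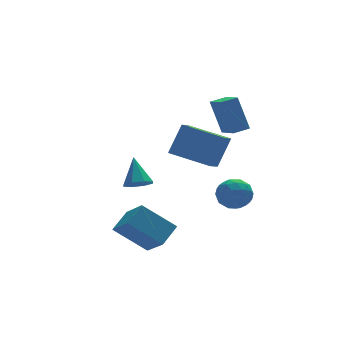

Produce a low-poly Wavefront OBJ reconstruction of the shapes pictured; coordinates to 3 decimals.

v -0.204 3.319 0.768
v 0.614 3.617 2.343
v 0.571 4.182 0.203
v 1.388 4.48 1.778
v 1.232 1.74 0.322
v 2.049 2.038 1.897
v 2.006 2.603 -0.243
v 2.824 2.901 1.332
v 1.743 0.329 2.963
v 1.418 0.977 4.719
v 1.735 1.567 2.505
v 1.41 2.215 4.261
v 2.59 0.385 3.099
v 2.265 1.033 4.855
v 2.582 1.623 2.641
v 2.257 2.271 4.397
v -4.362 -2.004 -0.458
v -3.439 -1.409 0.18
v -4.528 -0.618 -1.512
v -3.605 -0.023 -0.874
v -3.015 -2.777 -1.686
v -2.092 -2.182 -1.048
v -3.181 -1.391 -2.74
v -2.258 -0.796 -2.102
v -2.095 2.375 -0.512
v -1.364 2.394 -0.623
v -1.925 3.365 0.772
v -1.636 2.804 -0.903
v -2.177 2.963 -0.954
v -2.67 2.777 -0.746
v -2.826 2.356 -0.401
v -2.554 1.946 -0.121
v -2.012 1.787 -0.07
v -1.519 1.973 -0.278
v 0.994 -1.305 0.89
v 1.635 -1.631 0.342
v -0.015 -2.089 0.178
v 0.626 -2.415 -0.37
v 0.608 -2.661 0.5
v 1.231 -2.176 0.94
v 0.389 -1.544 -0.42
v 1.012 -1.059 0.02
v 1.261 -1.779 -0.468
v 1.396 -2.469 0.1
v 0.224 -1.251 0.42
v 0.359 -1.941 0.988
v 1.403 -1.399 0.679
v 0.217 -2.321 -0.159
v 0.206 -2.465 0.353
v 0.583 -2.657 0.03
v 1.166 -1.72 1.03
v 1.543 -1.911 0.708
v 0.939 -2.516 0.8
v 0.077 -1.809 -0.188
v 0.454 -2 -0.51
v 1.037 -1.063 0.49
v 1.414 -1.255 0.167
v 0.681 -1.204 -0.28
v 1.56 -1.678 -0.12
v 0.966 -2.139 -0.538
v 0.827 -1.626 -0.567
v 1.194 -1.342 -0.309
v 1.639 -2.083 0.214
v 1.046 -2.544 -0.204
v 1.035 -2.689 0.307
v 1.402 -2.404 0.566
v 1.419 -2.17 -0.262
v 0.574 -1.176 0.724
v -0.019 -1.637 0.306
v 0.218 -1.316 -0.046
v 0.585 -1.031 0.213
v 0.654 -1.581 1.058
v 0.06 -2.042 0.64
v 0.426 -2.378 0.829
v 0.793 -2.094 1.087
v 0.201 -1.55 0.782
f 2 4 1
f 5 2 1
f 1 4 3
f 3 5 1
f 2 8 4
f 6 2 5
f 6 8 2
f 4 8 3
f 7 5 3
f 3 8 7
f 7 6 5
f 8 6 7
f 10 12 9
f 13 10 9
f 9 12 11
f 11 13 9
f 10 16 12
f 14 10 13
f 14 16 10
f 12 16 11
f 15 13 11
f 11 16 15
f 15 14 13
f 16 14 15
f 18 20 17
f 21 18 17
f 17 20 19
f 19 21 17
f 18 24 20
f 22 18 21
f 22 24 18
f 20 24 19
f 23 21 19
f 19 24 23
f 23 22 21
f 24 22 23
f 26 25 28
f 26 28 27
f 28 25 29
f 28 29 27
f 29 25 30
f 29 30 27
f 30 25 31
f 30 31 27
f 31 25 32
f 31 32 27
f 32 25 33
f 32 33 27
f 33 25 34
f 33 34 27
f 34 25 26
f 34 26 27
f 35 72 51
f 72 46 75
f 51 75 40
f 72 75 51
f 35 51 47
f 51 40 52
f 47 52 36
f 51 52 47
f 35 47 56
f 47 36 57
f 56 57 42
f 47 57 56
f 35 56 68
f 56 42 71
f 68 71 45
f 56 71 68
f 35 68 72
f 68 45 76
f 72 76 46
f 68 76 72
f 36 52 63
f 52 40 66
f 63 66 44
f 52 66 63
f 40 75 53
f 75 46 74
f 53 74 39
f 75 74 53
f 46 76 73
f 76 45 69
f 73 69 37
f 76 69 73
f 45 71 70
f 71 42 58
f 70 58 41
f 71 58 70
f 42 57 62
f 57 36 59
f 62 59 43
f 57 59 62
f 38 64 50
f 64 44 65
f 50 65 39
f 64 65 50
f 38 50 48
f 50 39 49
f 48 49 37
f 50 49 48
f 38 48 55
f 48 37 54
f 55 54 41
f 48 54 55
f 38 55 60
f 55 41 61
f 60 61 43
f 55 61 60
f 38 60 64
f 60 43 67
f 64 67 44
f 60 67 64
f 39 65 53
f 65 44 66
f 53 66 40
f 65 66 53
f 37 49 73
f 49 39 74
f 73 74 46
f 49 74 73
f 41 54 70
f 54 37 69
f 70 69 45
f 54 69 70
f 43 61 62
f 61 41 58
f 62 58 42
f 61 58 62
f 44 67 63
f 67 43 59
f 63 59 36
f 67 59 63



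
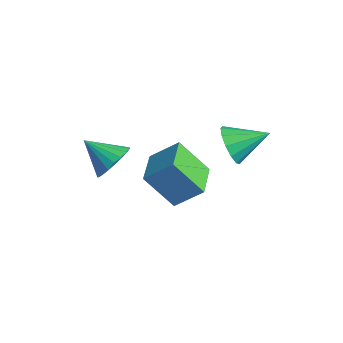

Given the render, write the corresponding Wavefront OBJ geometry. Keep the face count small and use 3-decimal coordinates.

v -1.382 -2.541 3.455
v -0.89 -2.762 3.836
v -2.118 -3.059 4.105
v -0.953 -2.523 3.956
v -1.089 -2.287 3.989
v -1.276 -2.095 3.93
v -1.481 -1.981 3.789
v -1.67 -1.963 3.59
v -1.808 -2.045 3.367
v -1.873 -2.213 3.16
v -1.852 -2.438 3.004
v -1.751 -2.681 2.926
v -1.585 -2.899 2.939
v -1.385 -3.056 3.042
v -1.184 -3.124 3.216
v -1.017 -3.091 3.431
v -0.913 -2.963 3.651
v -1.632 -0.276 1.392
v -2.21 -0.927 2.45
v -1.133 0.394 2.077
v -1.711 -0.258 3.135
v -0.649 -1.062 1.445
v -1.227 -1.714 2.503
v -0.15 -0.393 2.13
v -0.728 -1.044 3.188
v -0.348 0.571 3.61
v 0.072 0.611 3.077
v 0.168 1.529 4.09
v -0.236 0.821 2.988
v -0.579 0.952 3.097
v -0.849 0.961 3.368
v -0.96 0.847 3.717
v -0.877 0.645 4.031
v -0.626 0.419 4.212
v -0.286 0.241 4.202
v 0.033 0.168 4.004
v 0.232 0.223 3.681
v 0.246 0.388 3.335
f 2 1 4
f 2 4 3
f 4 1 5
f 4 5 3
f 5 1 6
f 5 6 3
f 6 1 7
f 6 7 3
f 7 1 8
f 7 8 3
f 8 1 9
f 8 9 3
f 9 1 10
f 9 10 3
f 10 1 11
f 10 11 3
f 11 1 12
f 11 12 3
f 12 1 13
f 12 13 3
f 13 1 14
f 13 14 3
f 14 1 15
f 14 15 3
f 15 1 16
f 15 16 3
f 16 1 17
f 16 17 3
f 17 1 2
f 17 2 3
f 19 21 18
f 22 19 18
f 18 21 20
f 20 22 18
f 19 25 21
f 23 19 22
f 23 25 19
f 21 25 20
f 24 22 20
f 20 25 24
f 24 23 22
f 25 23 24
f 27 26 29
f 27 29 28
f 29 26 30
f 29 30 28
f 30 26 31
f 30 31 28
f 31 26 32
f 31 32 28
f 32 26 33
f 32 33 28
f 33 26 34
f 33 34 28
f 34 26 35
f 34 35 28
f 35 26 36
f 35 36 28
f 36 26 37
f 36 37 28
f 37 26 38
f 37 38 28
f 38 26 27
f 38 27 28



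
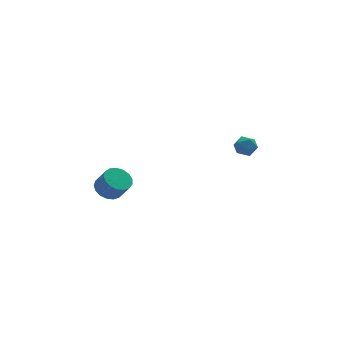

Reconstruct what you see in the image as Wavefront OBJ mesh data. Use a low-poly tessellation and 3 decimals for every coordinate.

v 3.252 -0.441 1.399
v 3.859 -0.635 1.182
v 2.781 -1.085 0.658
v 3.388 -1.279 0.441
v 3.171 -1.469 1.049
v 3.462 -1.071 1.507
v 3.178 -0.649 0.333
v 3.469 -0.251 0.791
v 3.813 -0.764 0.524
v 3.809 -1.271 0.967
v 2.831 -0.449 0.873
v 2.827 -0.956 1.316
v -3.685 -0.484 -1.019
v -3.042 -0.708 -1.4
v -2.672 -1.24 -0.462
v -3.315 -1.016 -0.081
v -2.948 -0.379 -1.25
v -2.578 -0.911 -0.313
v -3.022 -0.074 -1.048
v -2.652 -0.607 -0.11
v -3.248 0.137 -0.839
v -2.878 -0.396 0.099
v -3.575 0.206 -0.671
v -3.205 -0.327 0.267
v -3.926 0.116 -0.583
v -3.556 -0.416 0.355
v -4.223 -0.11 -0.595
v -3.853 -0.643 0.343
v -4.396 -0.423 -0.704
v -4.026 -0.955 0.234
v -4.406 -0.749 -0.885
v -4.036 -1.281 0.053
v -4.251 -1.014 -1.097
v -3.881 -1.547 -0.159
v -3.967 -1.158 -1.291
v -3.597 -1.691 -0.353
v -3.618 -1.148 -1.422
v -3.248 -1.68 -0.485
v -3.284 -0.985 -1.462
v -2.914 -1.518 -0.524
f 1 12 6
f 1 6 2
f 1 2 8
f 1 8 11
f 1 11 12
f 2 6 10
f 6 12 5
f 12 11 3
f 11 8 7
f 8 2 9
f 4 10 5
f 4 5 3
f 4 3 7
f 4 7 9
f 4 9 10
f 5 10 6
f 3 5 12
f 7 3 11
f 9 7 8
f 10 9 2
f 14 13 17
f 14 17 15
f 15 17 18
f 15 18 16
f 17 13 19
f 17 19 18
f 18 19 20
f 18 20 16
f 19 13 21
f 19 21 20
f 20 21 22
f 20 22 16
f 21 13 23
f 21 23 22
f 22 23 24
f 22 24 16
f 23 13 25
f 23 25 24
f 24 25 26
f 24 26 16
f 25 13 27
f 25 27 26
f 26 27 28
f 26 28 16
f 27 13 29
f 27 29 28
f 28 29 30
f 28 30 16
f 29 13 31
f 29 31 30
f 30 31 32
f 30 32 16
f 31 13 33
f 31 33 32
f 32 33 34
f 32 34 16
f 33 13 35
f 33 35 34
f 34 35 36
f 34 36 16
f 35 13 37
f 35 37 36
f 36 37 38
f 36 38 16
f 37 13 39
f 37 39 38
f 38 39 40
f 38 40 16
f 39 13 14
f 39 14 40
f 40 14 15
f 40 15 16



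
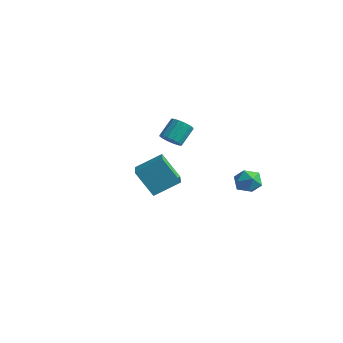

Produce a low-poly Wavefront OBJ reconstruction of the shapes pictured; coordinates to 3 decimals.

v 3.103 4.053 0.834
v 3.758 4.289 0.209
v 3.562 2.611 0.771
v 4.217 2.847 0.146
v 4.291 3.136 1.033
v 4.007 4.027 1.072
v 3.313 2.873 -0.092
v 3.029 3.764 -0.053
v 3.888 3.56 -0.363
v 4.493 3.722 0.332
v 2.827 3.178 0.648
v 3.432 3.34 1.343
v -0.909 1.808 2.885
v -0.171 1.695 3.025
v -0.193 2.759 3.996
v -0.931 2.872 3.855
v -0.18 1.96 2.735
v -0.202 3.024 3.705
v -0.384 2.185 2.484
v -0.406 3.248 3.455
v -0.729 2.308 2.341
v -0.751 3.372 3.312
v -1.122 2.298 2.344
v -1.144 3.361 3.314
v -1.458 2.156 2.491
v -1.48 3.22 3.462
v -1.647 1.921 2.744
v -1.669 2.985 3.715
v -1.638 1.656 3.035
v -1.66 2.72 4.005
v -1.434 1.432 3.285
v -1.456 2.495 4.256
v -1.089 1.308 3.428
v -1.111 2.372 4.399
v -0.696 1.319 3.426
v -0.718 2.382 4.396
v -0.36 1.46 3.278
v -0.382 2.524 4.249
v 1.652 -3.938 3.989
v 2.889 -5.253 4.582
v 2.545 -2.702 4.867
v 3.782 -4.016 5.459
v 2.718 -3.624 2.461
v 3.955 -4.938 3.053
v 3.611 -2.387 3.338
v 4.848 -3.702 3.931
f 1 12 6
f 1 6 2
f 1 2 8
f 1 8 11
f 1 11 12
f 2 6 10
f 6 12 5
f 12 11 3
f 11 8 7
f 8 2 9
f 4 10 5
f 4 5 3
f 4 3 7
f 4 7 9
f 4 9 10
f 5 10 6
f 3 5 12
f 7 3 11
f 9 7 8
f 10 9 2
f 14 13 17
f 14 17 15
f 15 17 18
f 15 18 16
f 17 13 19
f 17 19 18
f 18 19 20
f 18 20 16
f 19 13 21
f 19 21 20
f 20 21 22
f 20 22 16
f 21 13 23
f 21 23 22
f 22 23 24
f 22 24 16
f 23 13 25
f 23 25 24
f 24 25 26
f 24 26 16
f 25 13 27
f 25 27 26
f 26 27 28
f 26 28 16
f 27 13 29
f 27 29 28
f 28 29 30
f 28 30 16
f 29 13 31
f 29 31 30
f 30 31 32
f 30 32 16
f 31 13 33
f 31 33 32
f 32 33 34
f 32 34 16
f 33 13 35
f 33 35 34
f 34 35 36
f 34 36 16
f 35 13 37
f 35 37 36
f 36 37 38
f 36 38 16
f 37 13 14
f 37 14 38
f 38 14 15
f 38 15 16
f 40 42 39
f 43 40 39
f 39 42 41
f 41 43 39
f 40 46 42
f 44 40 43
f 44 46 40
f 42 46 41
f 45 43 41
f 41 46 45
f 45 44 43
f 46 44 45



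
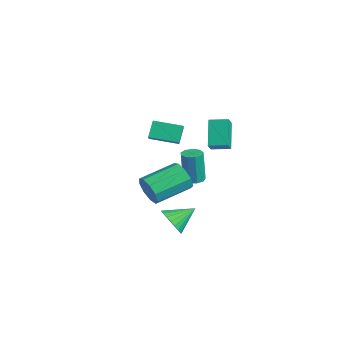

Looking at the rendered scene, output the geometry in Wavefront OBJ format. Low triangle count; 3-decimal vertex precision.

v 2.702 0.539 1.694
v 1.643 1.162 2.854
v 3.319 1.341 1.827
v 2.26 1.963 2.987
v 3.1 0.137 2.273
v 2.041 0.759 3.433
v 3.717 0.938 2.406
v 2.658 1.561 3.566
v -2.338 -0.1 1.237
v -1.779 -0.409 1.735
v -1.391 1.188 0.974
v -0.832 0.879 1.472
v -1.868 -0.619 0.388
v -1.309 -0.928 0.886
v -0.921 0.669 0.125
v -0.362 0.36 0.623
v 1.093 -0.87 -4.262
v 1.929 -0.78 -4.584
v 1.227 0.47 -3.538
v 1.741 -0.625 -4.837
v 1.454 -0.507 -5.002
v 1.112 -0.444 -5.055
v 0.768 -0.447 -4.987
v 0.473 -0.514 -4.808
v 0.272 -0.635 -4.547
v 0.197 -0.792 -4.242
v 0.258 -0.961 -3.94
v 0.446 -1.116 -3.687
v 0.732 -1.234 -3.522
v 1.074 -1.297 -3.47
v 1.418 -1.294 -3.538
v 1.713 -1.227 -3.716
v 1.914 -1.106 -3.978
v 1.989 -0.949 -4.283
v 2.757 -3.021 -0.292
v 3.149 -2.809 -1.062
v 3.095 -0.807 -0.538
v 2.703 -1.019 0.232
v 2.544 -2.807 -1.129
v 2.49 -0.806 -0.605
v 2.039 -2.906 -0.805
v 1.985 -0.904 -0.281
v 1.869 -3.058 -0.24
v 1.815 -1.057 0.284
v 2.115 -3.193 0.3
v 2.061 -1.191 0.824
v 2.662 -3.247 0.563
v 2.608 -1.246 1.087
v 3.252 -3.196 0.426
v 3.199 -1.194 0.95
v 3.611 -3.062 -0.047
v 3.558 -1.06 0.477
v 3.571 -2.909 -0.635
v 3.517 -0.907 -0.111
v -2.406 2.372 -3.906
v -1.856 2.653 -3.852
v -2.024 2.609 -1.9
v -2.574 2.328 -1.954
v -2.165 2.942 -3.872
v -2.333 2.898 -1.92
v -2.587 2.965 -3.908
v -2.755 2.921 -1.956
v -2.924 2.71 -3.943
v -3.093 2.666 -1.991
v -3.019 2.297 -3.961
v -3.187 2.253 -2.009
v -2.827 1.919 -3.953
v -2.995 1.875 -2
v -2.437 1.753 -3.923
v -2.606 1.709 -1.971
v -2.034 1.877 -3.885
v -2.202 1.832 -1.933
v -1.804 2.232 -3.857
v -1.972 2.188 -1.905
f 2 4 1
f 5 2 1
f 1 4 3
f 3 5 1
f 2 8 4
f 6 2 5
f 6 8 2
f 4 8 3
f 7 5 3
f 3 8 7
f 7 6 5
f 8 6 7
f 10 12 9
f 13 10 9
f 9 12 11
f 11 13 9
f 10 16 12
f 14 10 13
f 14 16 10
f 12 16 11
f 15 13 11
f 11 16 15
f 15 14 13
f 16 14 15
f 18 17 20
f 18 20 19
f 20 17 21
f 20 21 19
f 21 17 22
f 21 22 19
f 22 17 23
f 22 23 19
f 23 17 24
f 23 24 19
f 24 17 25
f 24 25 19
f 25 17 26
f 25 26 19
f 26 17 27
f 26 27 19
f 27 17 28
f 27 28 19
f 28 17 29
f 28 29 19
f 29 17 30
f 29 30 19
f 30 17 31
f 30 31 19
f 31 17 32
f 31 32 19
f 32 17 33
f 32 33 19
f 33 17 34
f 33 34 19
f 34 17 18
f 34 18 19
f 36 35 39
f 36 39 37
f 37 39 40
f 37 40 38
f 39 35 41
f 39 41 40
f 40 41 42
f 40 42 38
f 41 35 43
f 41 43 42
f 42 43 44
f 42 44 38
f 43 35 45
f 43 45 44
f 44 45 46
f 44 46 38
f 45 35 47
f 45 47 46
f 46 47 48
f 46 48 38
f 47 35 49
f 47 49 48
f 48 49 50
f 48 50 38
f 49 35 51
f 49 51 50
f 50 51 52
f 50 52 38
f 51 35 53
f 51 53 52
f 52 53 54
f 52 54 38
f 53 35 36
f 53 36 54
f 54 36 37
f 54 37 38
f 56 55 59
f 56 59 57
f 57 59 60
f 57 60 58
f 59 55 61
f 59 61 60
f 60 61 62
f 60 62 58
f 61 55 63
f 61 63 62
f 62 63 64
f 62 64 58
f 63 55 65
f 63 65 64
f 64 65 66
f 64 66 58
f 65 55 67
f 65 67 66
f 66 67 68
f 66 68 58
f 67 55 69
f 67 69 68
f 68 69 70
f 68 70 58
f 69 55 71
f 69 71 70
f 70 71 72
f 70 72 58
f 71 55 73
f 71 73 72
f 72 73 74
f 72 74 58
f 73 55 56
f 73 56 74
f 74 56 57
f 74 57 58



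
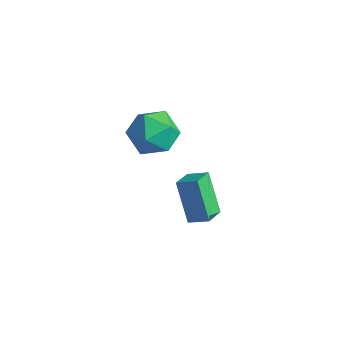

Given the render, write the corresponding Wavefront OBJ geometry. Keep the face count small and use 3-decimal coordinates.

v -0.556 0.691 -1.192
v -0.238 -0.354 -0.747
v 0.285 1.129 -0.765
v 0.603 0.084 -0.32
v 0.557 0.276 -2.96
v 0.875 -0.769 -2.515
v 1.398 0.714 -2.533
v 1.716 -0.331 -2.088
v -1.052 -0.121 3.7
v -0.157 -0.153 2.842
v -1.563 -2.007 3.238
v -0.668 -2.039 2.38
v -0.371 -2.006 3.584
v -0.056 -0.84 3.87
v -1.664 -1.32 2.21
v -1.349 -0.154 2.496
v -0.535 -0.894 1.921
v 0.264 -1.318 2.77
v -1.984 -0.842 3.31
v -1.185 -1.266 4.159
f 2 4 1
f 5 2 1
f 1 4 3
f 3 5 1
f 2 8 4
f 6 2 5
f 6 8 2
f 4 8 3
f 7 5 3
f 3 8 7
f 7 6 5
f 8 6 7
f 9 20 14
f 9 14 10
f 9 10 16
f 9 16 19
f 9 19 20
f 10 14 18
f 14 20 13
f 20 19 11
f 19 16 15
f 16 10 17
f 12 18 13
f 12 13 11
f 12 11 15
f 12 15 17
f 12 17 18
f 13 18 14
f 11 13 20
f 15 11 19
f 17 15 16
f 18 17 10



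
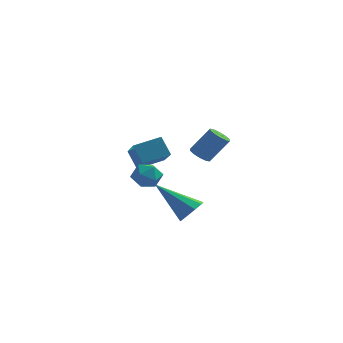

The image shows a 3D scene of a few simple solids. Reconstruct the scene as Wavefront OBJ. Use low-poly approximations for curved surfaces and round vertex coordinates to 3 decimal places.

v -2.964 3.723 -1.329
v -2.16 1.989 -0.239
v -3.486 4.035 -0.448
v -2.682 2.301 0.641
v -1.918 4.439 -0.961
v -1.114 2.705 0.128
v -2.44 4.751 -0.081
v -1.636 3.017 1.009
v 0.035 1.927 -2.859
v 0.444 2.327 -2.405
v -1.635 2.073 -1.481
v 0.205 2.625 -2.727
v -0.114 2.596 -3.111
v -0.363 2.254 -3.376
v -0.425 1.759 -3.399
v -0.272 1.343 -3.17
v 0.024 1.2 -2.795
v 0.326 1.397 -2.449
v 0.492 1.843 -2.296
v -1.877 0.587 -0.881
v -1.422 1.092 -0.596
v -1.618 -0.152 0.016
v -1.163 0.353 0.301
v -1.89 0.468 0.304
v -2.05 0.925 -0.251
v -0.99 0.015 -0.329
v -1.15 0.472 -0.884
v -0.874 0.738 -0.256
v -1.431 1.018 0.136
v -1.609 -0.078 -0.716
v -2.166 0.202 -0.324
v 1.399 -1.817 2.098
v 1.745 -1.596 1.797
v 2.487 -1.281 2.88
v 2.141 -1.503 3.182
v 1.533 -1.377 1.879
v 2.275 -1.063 2.962
v 1.27 -1.327 2.044
v 2.012 -1.012 3.127
v 1.056 -1.464 2.231
v 1.798 -1.149 3.314
v 0.973 -1.736 2.367
v 1.715 -1.421 3.45
v 1.053 -2.039 2.4
v 1.795 -1.724 3.483
v 1.265 -2.257 2.318
v 2.007 -1.943 3.401
v 1.528 -2.308 2.153
v 2.27 -1.993 3.236
v 1.742 -2.171 1.966
v 2.484 -1.856 3.049
v 1.825 -1.899 1.83
v 2.567 -1.584 2.913
f 2 4 1
f 5 2 1
f 1 4 3
f 3 5 1
f 2 8 4
f 6 2 5
f 6 8 2
f 4 8 3
f 7 5 3
f 3 8 7
f 7 6 5
f 8 6 7
f 10 9 12
f 10 12 11
f 12 9 13
f 12 13 11
f 13 9 14
f 13 14 11
f 14 9 15
f 14 15 11
f 15 9 16
f 15 16 11
f 16 9 17
f 16 17 11
f 17 9 18
f 17 18 11
f 18 9 19
f 18 19 11
f 19 9 10
f 19 10 11
f 20 31 25
f 20 25 21
f 20 21 27
f 20 27 30
f 20 30 31
f 21 25 29
f 25 31 24
f 31 30 22
f 30 27 26
f 27 21 28
f 23 29 24
f 23 24 22
f 23 22 26
f 23 26 28
f 23 28 29
f 24 29 25
f 22 24 31
f 26 22 30
f 28 26 27
f 29 28 21
f 33 32 36
f 33 36 34
f 34 36 37
f 34 37 35
f 36 32 38
f 36 38 37
f 37 38 39
f 37 39 35
f 38 32 40
f 38 40 39
f 39 40 41
f 39 41 35
f 40 32 42
f 40 42 41
f 41 42 43
f 41 43 35
f 42 32 44
f 42 44 43
f 43 44 45
f 43 45 35
f 44 32 46
f 44 46 45
f 45 46 47
f 45 47 35
f 46 32 48
f 46 48 47
f 47 48 49
f 47 49 35
f 48 32 50
f 48 50 49
f 49 50 51
f 49 51 35
f 50 32 52
f 50 52 51
f 51 52 53
f 51 53 35
f 52 32 33
f 52 33 53
f 53 33 34
f 53 34 35



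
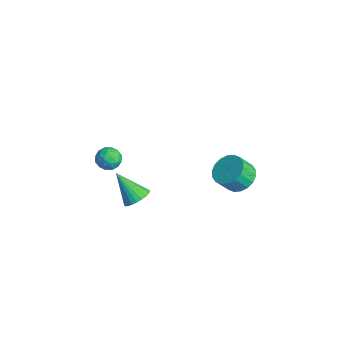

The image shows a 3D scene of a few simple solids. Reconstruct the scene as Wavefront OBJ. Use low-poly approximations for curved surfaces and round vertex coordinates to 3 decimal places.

v -1.06 -2.413 -0.526
v -0.66 -3.07 -0.561
v -2.08 -3.107 0.866
v -0.497 -2.913 -0.363
v -0.42 -2.679 -0.19
v -0.441 -2.405 -0.069
v -0.555 -2.133 -0.016
v -0.747 -1.902 -0.042
v -0.986 -1.75 -0.141
v -1.236 -1.699 -0.299
v -1.46 -1.756 -0.491
v -1.623 -1.913 -0.689
v -1.7 -2.147 -0.862
v -1.679 -2.42 -0.983
v -1.565 -2.693 -1.036
v -1.373 -2.923 -1.01
v -1.134 -3.076 -0.911
v -0.884 -3.127 -0.753
v -1.267 -3.282 3.383
v -0.586 -3.369 3.225
v -1.454 -4.391 3.195
v -0.773 -4.478 3.037
v -0.965 -4.334 3.699
v -0.849 -3.649 3.815
v -1.191 -4.111 2.605
v -1.075 -3.426 2.721
v -0.539 -3.882 2.743
v -0.399 -4.02 3.42
v -1.641 -3.74 3
v -1.501 -3.878 3.677
v -0.91 -3.228 3.32
v -1.13 -4.532 3.1
v -1.242 -4.447 3.489
v -0.842 -4.499 3.396
v -1.065 -3.393 3.668
v -0.665 -3.444 3.574
v -0.887 -4.011 3.853
v -1.375 -4.316 2.846
v -0.975 -4.367 2.752
v -1.198 -3.261 3.024
v -0.798 -3.313 2.931
v -1.153 -3.749 2.567
v -0.482 -3.581 2.944
v -0.592 -4.233 2.834
v -0.838 -4.017 2.58
v -0.77 -3.614 2.648
v -0.4 -3.662 3.342
v -0.51 -4.314 3.232
v -0.623 -4.229 3.621
v -0.555 -3.827 3.689
v -0.373 -3.963 3.059
v -1.53 -3.446 3.188
v -1.64 -4.098 3.078
v -1.485 -3.933 2.731
v -1.417 -3.531 2.799
v -1.448 -3.527 3.586
v -1.558 -4.179 3.476
v -1.27 -4.146 3.772
v -1.202 -3.743 3.84
v -1.667 -3.797 3.361
v -0.629 2.996 -0.468
v -0.009 3.564 -0.026
v -0.01 2.852 0.89
v -0.631 2.284 0.448
v -0.383 3.72 0.095
v -0.384 3.008 1.011
v -0.805 3.733 0.105
v -0.806 3.021 1.021
v -1.193 3.6 0.001
v -1.194 2.888 0.917
v -1.469 3.348 -0.196
v -1.47 2.636 0.72
v -1.579 3.025 -0.446
v -1.58 2.314 0.469
v -1.5 2.697 -0.701
v -1.502 1.985 0.215
v -1.25 2.428 -0.91
v -1.251 1.716 0.006
v -0.876 2.272 -1.031
v -0.877 1.56 -0.115
v -0.454 2.259 -1.041
v -0.455 1.547 -0.125
v -0.066 2.392 -0.937
v -0.067 1.68 -0.021
v 0.21 2.644 -0.74
v 0.209 1.932 0.176
v 0.32 2.966 -0.489
v 0.319 2.255 0.426
v 0.242 3.295 -0.235
v 0.24 2.583 0.681
f 2 1 4
f 2 4 3
f 4 1 5
f 4 5 3
f 5 1 6
f 5 6 3
f 6 1 7
f 6 7 3
f 7 1 8
f 7 8 3
f 8 1 9
f 8 9 3
f 9 1 10
f 9 10 3
f 10 1 11
f 10 11 3
f 11 1 12
f 11 12 3
f 12 1 13
f 12 13 3
f 13 1 14
f 13 14 3
f 14 1 15
f 14 15 3
f 15 1 16
f 15 16 3
f 16 1 17
f 16 17 3
f 17 1 18
f 17 18 3
f 18 1 2
f 18 2 3
f 19 56 35
f 56 30 59
f 35 59 24
f 56 59 35
f 19 35 31
f 35 24 36
f 31 36 20
f 35 36 31
f 19 31 40
f 31 20 41
f 40 41 26
f 31 41 40
f 19 40 52
f 40 26 55
f 52 55 29
f 40 55 52
f 19 52 56
f 52 29 60
f 56 60 30
f 52 60 56
f 20 36 47
f 36 24 50
f 47 50 28
f 36 50 47
f 24 59 37
f 59 30 58
f 37 58 23
f 59 58 37
f 30 60 57
f 60 29 53
f 57 53 21
f 60 53 57
f 29 55 54
f 55 26 42
f 54 42 25
f 55 42 54
f 26 41 46
f 41 20 43
f 46 43 27
f 41 43 46
f 22 48 34
f 48 28 49
f 34 49 23
f 48 49 34
f 22 34 32
f 34 23 33
f 32 33 21
f 34 33 32
f 22 32 39
f 32 21 38
f 39 38 25
f 32 38 39
f 22 39 44
f 39 25 45
f 44 45 27
f 39 45 44
f 22 44 48
f 44 27 51
f 48 51 28
f 44 51 48
f 23 49 37
f 49 28 50
f 37 50 24
f 49 50 37
f 21 33 57
f 33 23 58
f 57 58 30
f 33 58 57
f 25 38 54
f 38 21 53
f 54 53 29
f 38 53 54
f 27 45 46
f 45 25 42
f 46 42 26
f 45 42 46
f 28 51 47
f 51 27 43
f 47 43 20
f 51 43 47
f 62 61 65
f 62 65 63
f 63 65 66
f 63 66 64
f 65 61 67
f 65 67 66
f 66 67 68
f 66 68 64
f 67 61 69
f 67 69 68
f 68 69 70
f 68 70 64
f 69 61 71
f 69 71 70
f 70 71 72
f 70 72 64
f 71 61 73
f 71 73 72
f 72 73 74
f 72 74 64
f 73 61 75
f 73 75 74
f 74 75 76
f 74 76 64
f 75 61 77
f 75 77 76
f 76 77 78
f 76 78 64
f 77 61 79
f 77 79 78
f 78 79 80
f 78 80 64
f 79 61 81
f 79 81 80
f 80 81 82
f 80 82 64
f 81 61 83
f 81 83 82
f 82 83 84
f 82 84 64
f 83 61 85
f 83 85 84
f 84 85 86
f 84 86 64
f 85 61 87
f 85 87 86
f 86 87 88
f 86 88 64
f 87 61 89
f 87 89 88
f 88 89 90
f 88 90 64
f 89 61 62
f 89 62 90
f 90 62 63
f 90 63 64

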